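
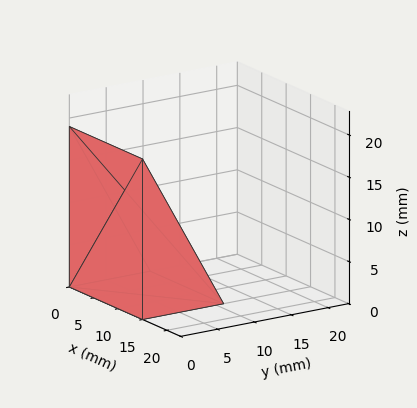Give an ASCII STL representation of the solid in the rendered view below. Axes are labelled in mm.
Reading the render: the shape is a wedge (ramp): 15 × 11 mm base, rising to 19 mm along the y=0 edge and sloping linearly to z=0 at y=11 (dimensions read to the nearest mm from the axis ticks). For the STL, each face is triangulated and given an outward normal.

solid part
  facet normal 0.0000 0.0000 -1.0000
    outer loop
      vertex 15.0 11.0 0.0
      vertex 15.0 0.0 0.0
      vertex 0.0 0.0 0.0
    endloop
  endfacet
  facet normal 0.0000 0.0000 -1.0000
    outer loop
      vertex 0.0 11.0 0.0
      vertex 15.0 11.0 0.0
      vertex 0.0 0.0 0.0
    endloop
  endfacet
  facet normal 0.0000 -1.0000 0.0000
    outer loop
      vertex 0.0 0.0 0.0
      vertex 15.0 0.0 0.0
      vertex 15.0 0.0 19.0
    endloop
  endfacet
  facet normal 0.0000 -1.0000 0.0000
    outer loop
      vertex 0.0 0.0 0.0
      vertex 15.0 0.0 19.0
      vertex 0.0 0.0 19.0
    endloop
  endfacet
  facet normal 0.0000 0.8654 0.5010
    outer loop
      vertex 0.0 0.0 19.0
      vertex 15.0 0.0 19.0
      vertex 15.0 11.0 0.0
    endloop
  endfacet
  facet normal 0.0000 0.8654 0.5010
    outer loop
      vertex 0.0 0.0 19.0
      vertex 15.0 11.0 0.0
      vertex 0.0 11.0 0.0
    endloop
  endfacet
  facet normal -1.0000 0.0000 0.0000
    outer loop
      vertex 0.0 0.0 19.0
      vertex 0.0 11.0 0.0
      vertex 0.0 0.0 0.0
    endloop
  endfacet
  facet normal 1.0000 0.0000 0.0000
    outer loop
      vertex 15.0 0.0 0.0
      vertex 15.0 11.0 0.0
      vertex 15.0 0.0 19.0
    endloop
  endfacet
endsolid part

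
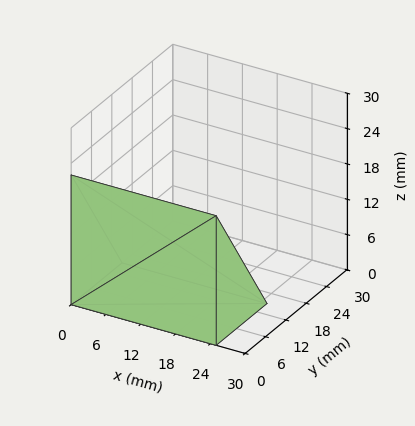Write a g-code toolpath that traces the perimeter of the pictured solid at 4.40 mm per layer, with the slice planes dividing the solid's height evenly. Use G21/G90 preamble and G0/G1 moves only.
Reading the render: the shape is a wedge (ramp): 25 × 15 mm base, rising to 22 mm along the y=0 edge and sloping linearly to z=0 at y=15 (dimensions read to the nearest mm from the axis ticks). For the g-code, the solid's height is divided into equal slices at the stated Δz and each level perimeter traced with G1 moves after a G0 lift.

; perimeter-only toolpath
G21 ; units = mm
G90 ; absolute positioning
G28 ; home
; layer 1
G0 Z4.40
G0 X0.00 Y0.00
G1 X25.00 Y0.00
G1 X25.00 Y12.00
G1 X0.00 Y12.00
G1 X0.00 Y0.00
; layer 2
G0 Z8.80
G0 X0.00 Y0.00
G1 X25.00 Y0.00
G1 X25.00 Y9.00
G1 X0.00 Y9.00
G1 X0.00 Y0.00
; layer 3
G0 Z13.20
G0 X0.00 Y0.00
G1 X25.00 Y0.00
G1 X25.00 Y6.00
G1 X0.00 Y6.00
G1 X0.00 Y0.00
; layer 4
G0 Z17.60
G0 X0.00 Y0.00
G1 X25.00 Y0.00
G1 X25.00 Y3.00
G1 X0.00 Y3.00
G1 X0.00 Y0.00
M2 ; end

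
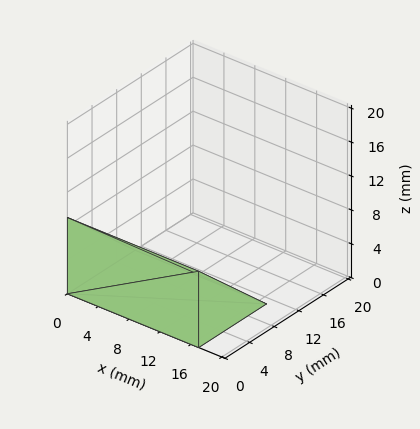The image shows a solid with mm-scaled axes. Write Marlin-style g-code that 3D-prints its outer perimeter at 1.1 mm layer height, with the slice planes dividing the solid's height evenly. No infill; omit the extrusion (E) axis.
Reading the render: the shape is a wedge (ramp): 17 × 11 mm base, rising to 9 mm along the y=0 edge and sloping linearly to z=0 at y=11 (dimensions read to the nearest mm from the axis ticks). For the g-code, the solid's height is divided into equal slices at the stated Δz and each level perimeter traced with G1 moves after a G0 lift.

; perimeter-only toolpath
G21 ; units = mm
G90 ; absolute positioning
G28 ; home
; layer 1
G0 Z1.1
G0 X0.0 Y0.0
G1 X17.0 Y0.0
G1 X17.0 Y9.6
G1 X0.0 Y9.6
G1 X0.0 Y0.0
; layer 2
G0 Z2.2
G0 X0.0 Y0.0
G1 X17.0 Y0.0
G1 X17.0 Y8.2
G1 X0.0 Y8.2
G1 X0.0 Y0.0
; layer 3
G0 Z3.4
G0 X0.0 Y0.0
G1 X17.0 Y0.0
G1 X17.0 Y6.9
G1 X0.0 Y6.9
G1 X0.0 Y0.0
; layer 4
G0 Z4.5
G0 X0.0 Y0.0
G1 X17.0 Y0.0
G1 X17.0 Y5.5
G1 X0.0 Y5.5
G1 X0.0 Y0.0
; layer 5
G0 Z5.6
G0 X0.0 Y0.0
G1 X17.0 Y0.0
G1 X17.0 Y4.1
G1 X0.0 Y4.1
G1 X0.0 Y0.0
; layer 6
G0 Z6.8
G0 X0.0 Y0.0
G1 X17.0 Y0.0
G1 X17.0 Y2.8
G1 X0.0 Y2.8
G1 X0.0 Y0.0
; layer 7
G0 Z7.9
G0 X0.0 Y0.0
G1 X17.0 Y0.0
G1 X17.0 Y1.4
G1 X0.0 Y1.4
G1 X0.0 Y0.0
M2 ; end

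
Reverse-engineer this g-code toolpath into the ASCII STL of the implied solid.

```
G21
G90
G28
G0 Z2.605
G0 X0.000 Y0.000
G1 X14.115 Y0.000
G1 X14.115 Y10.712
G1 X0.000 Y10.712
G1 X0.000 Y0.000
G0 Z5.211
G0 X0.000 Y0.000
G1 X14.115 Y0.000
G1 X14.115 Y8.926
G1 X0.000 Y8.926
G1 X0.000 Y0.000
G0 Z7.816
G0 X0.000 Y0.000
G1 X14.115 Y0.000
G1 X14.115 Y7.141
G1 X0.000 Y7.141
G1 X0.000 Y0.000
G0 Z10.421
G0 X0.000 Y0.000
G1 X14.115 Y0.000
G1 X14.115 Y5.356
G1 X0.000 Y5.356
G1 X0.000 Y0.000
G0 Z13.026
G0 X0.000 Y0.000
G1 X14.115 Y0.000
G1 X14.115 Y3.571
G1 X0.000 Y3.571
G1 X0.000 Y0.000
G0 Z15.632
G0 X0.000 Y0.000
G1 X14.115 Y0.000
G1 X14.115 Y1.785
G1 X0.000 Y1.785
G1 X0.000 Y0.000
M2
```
solid part
  facet normal 0.0000 0.0000 -1.0000
    outer loop
      vertex 14.115 12.497 0.000
      vertex 14.115 0.000 0.000
      vertex 0.000 0.000 0.000
    endloop
  endfacet
  facet normal 0.0000 0.0000 -1.0000
    outer loop
      vertex 0.000 12.497 0.000
      vertex 14.115 12.497 0.000
      vertex 0.000 0.000 0.000
    endloop
  endfacet
  facet normal 0.0000 -1.0000 0.0000
    outer loop
      vertex 0.000 0.000 0.000
      vertex 14.115 0.000 0.000
      vertex 14.115 0.000 18.237
    endloop
  endfacet
  facet normal 0.0000 -1.0000 0.0000
    outer loop
      vertex 0.000 0.000 0.000
      vertex 14.115 0.000 18.237
      vertex 0.000 0.000 18.237
    endloop
  endfacet
  facet normal 0.0000 0.8249 0.5653
    outer loop
      vertex 0.000 0.000 18.237
      vertex 14.115 0.000 18.237
      vertex 14.115 12.497 0.000
    endloop
  endfacet
  facet normal 0.0000 0.8249 0.5653
    outer loop
      vertex 0.000 0.000 18.237
      vertex 14.115 12.497 0.000
      vertex 0.000 12.497 0.000
    endloop
  endfacet
  facet normal -1.0000 0.0000 0.0000
    outer loop
      vertex 0.000 0.000 18.237
      vertex 0.000 12.497 0.000
      vertex 0.000 0.000 0.000
    endloop
  endfacet
  facet normal 1.0000 0.0000 0.0000
    outer loop
      vertex 14.115 0.000 0.000
      vertex 14.115 12.497 0.000
      vertex 14.115 0.000 18.237
    endloop
  endfacet
endsolid part

The G0 Z moves step by Δz≈2.605 mm. The G1 loops shrink linearly with z, so the solid tapers from its base footprint up to z≈18.2. Closing with a flat bottom cap and the tapered top and triangulating gives 8 facets — a wedge (ramp): 14.1 × 12.5 mm base, rising to 18.2 mm along the y=0 edge and sloping linearly to z=0 at y=12.5.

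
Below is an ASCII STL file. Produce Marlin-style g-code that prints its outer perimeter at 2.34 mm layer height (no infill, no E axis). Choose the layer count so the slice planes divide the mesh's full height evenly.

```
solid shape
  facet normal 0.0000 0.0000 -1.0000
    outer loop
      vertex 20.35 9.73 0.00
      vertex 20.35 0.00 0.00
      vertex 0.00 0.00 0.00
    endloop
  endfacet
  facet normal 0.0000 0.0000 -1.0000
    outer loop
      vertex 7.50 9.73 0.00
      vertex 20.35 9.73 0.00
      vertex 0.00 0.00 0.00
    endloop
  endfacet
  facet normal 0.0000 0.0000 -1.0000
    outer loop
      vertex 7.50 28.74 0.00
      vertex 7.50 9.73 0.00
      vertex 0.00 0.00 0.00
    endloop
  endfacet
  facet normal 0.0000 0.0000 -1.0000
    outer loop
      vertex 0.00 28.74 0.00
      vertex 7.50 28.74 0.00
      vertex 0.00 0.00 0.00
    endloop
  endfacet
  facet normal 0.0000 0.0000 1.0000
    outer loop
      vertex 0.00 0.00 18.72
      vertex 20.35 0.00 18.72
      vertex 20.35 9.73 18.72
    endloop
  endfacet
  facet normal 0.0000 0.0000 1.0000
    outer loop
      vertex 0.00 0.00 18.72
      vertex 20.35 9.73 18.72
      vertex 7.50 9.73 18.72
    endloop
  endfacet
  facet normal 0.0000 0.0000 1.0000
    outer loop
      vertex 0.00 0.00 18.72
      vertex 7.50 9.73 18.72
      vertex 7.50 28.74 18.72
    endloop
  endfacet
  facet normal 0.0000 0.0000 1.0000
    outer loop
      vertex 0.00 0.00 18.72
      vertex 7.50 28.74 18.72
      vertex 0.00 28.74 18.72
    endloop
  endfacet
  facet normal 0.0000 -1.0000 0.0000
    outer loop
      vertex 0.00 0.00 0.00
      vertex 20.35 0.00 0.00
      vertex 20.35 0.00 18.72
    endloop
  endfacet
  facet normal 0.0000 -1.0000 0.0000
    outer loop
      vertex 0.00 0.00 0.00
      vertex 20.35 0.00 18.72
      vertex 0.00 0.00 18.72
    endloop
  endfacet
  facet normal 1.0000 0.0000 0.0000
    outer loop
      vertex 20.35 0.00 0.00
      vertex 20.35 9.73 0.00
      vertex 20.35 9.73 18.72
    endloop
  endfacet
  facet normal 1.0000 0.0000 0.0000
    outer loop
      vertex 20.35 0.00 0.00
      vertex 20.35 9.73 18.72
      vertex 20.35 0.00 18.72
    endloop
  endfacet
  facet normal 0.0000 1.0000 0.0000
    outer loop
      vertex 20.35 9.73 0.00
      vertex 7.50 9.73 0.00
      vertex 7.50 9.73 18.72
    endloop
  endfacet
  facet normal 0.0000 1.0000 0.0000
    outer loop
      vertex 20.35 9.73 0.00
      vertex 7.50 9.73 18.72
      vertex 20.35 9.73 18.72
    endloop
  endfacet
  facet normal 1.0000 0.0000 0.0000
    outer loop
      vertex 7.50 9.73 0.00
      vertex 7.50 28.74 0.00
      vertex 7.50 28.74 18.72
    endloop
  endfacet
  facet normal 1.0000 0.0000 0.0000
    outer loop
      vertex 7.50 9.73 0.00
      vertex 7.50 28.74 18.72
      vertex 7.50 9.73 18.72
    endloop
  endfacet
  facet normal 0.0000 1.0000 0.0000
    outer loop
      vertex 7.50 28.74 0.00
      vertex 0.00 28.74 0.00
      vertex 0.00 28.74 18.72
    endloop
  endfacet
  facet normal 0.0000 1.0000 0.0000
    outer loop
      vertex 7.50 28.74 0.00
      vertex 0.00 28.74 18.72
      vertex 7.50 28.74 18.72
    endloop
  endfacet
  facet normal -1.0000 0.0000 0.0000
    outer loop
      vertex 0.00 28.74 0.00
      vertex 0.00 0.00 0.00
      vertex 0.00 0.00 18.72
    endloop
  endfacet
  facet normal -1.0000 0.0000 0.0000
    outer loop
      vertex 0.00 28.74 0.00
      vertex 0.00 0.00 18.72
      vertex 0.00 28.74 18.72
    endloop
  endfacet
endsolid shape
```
; perimeter-only toolpath
G21 ; units = mm
G90 ; absolute positioning
G28 ; home
; layer 1
G0 Z2.34
G0 X0.00 Y0.00
G1 X20.35 Y0.00
G1 X20.35 Y9.73
G1 X7.50 Y9.73
G1 X7.50 Y28.74
G1 X0.00 Y28.74
G1 X0.00 Y0.00
; layer 2
G0 Z4.68
G0 X0.00 Y0.00
G1 X20.35 Y0.00
G1 X20.35 Y9.73
G1 X7.50 Y9.73
G1 X7.50 Y28.74
G1 X0.00 Y28.74
G1 X0.00 Y0.00
; layer 3
G0 Z7.02
G0 X0.00 Y0.00
G1 X20.35 Y0.00
G1 X20.35 Y9.73
G1 X7.50 Y9.73
G1 X7.50 Y28.74
G1 X0.00 Y28.74
G1 X0.00 Y0.00
; layer 4
G0 Z9.36
G0 X0.00 Y0.00
G1 X20.35 Y0.00
G1 X20.35 Y9.73
G1 X7.50 Y9.73
G1 X7.50 Y28.74
G1 X0.00 Y28.74
G1 X0.00 Y0.00
; layer 5
G0 Z11.70
G0 X0.00 Y0.00
G1 X20.35 Y0.00
G1 X20.35 Y9.73
G1 X7.50 Y9.73
G1 X7.50 Y28.74
G1 X0.00 Y28.74
G1 X0.00 Y0.00
; layer 6
G0 Z14.04
G0 X0.00 Y0.00
G1 X20.35 Y0.00
G1 X20.35 Y9.73
G1 X7.50 Y9.73
G1 X7.50 Y28.74
G1 X0.00 Y28.74
G1 X0.00 Y0.00
; layer 7
G0 Z16.38
G0 X0.00 Y0.00
G1 X20.35 Y0.00
G1 X20.35 Y9.73
G1 X7.50 Y9.73
G1 X7.50 Y28.74
G1 X0.00 Y28.74
G1 X0.00 Y0.00
; layer 8
G0 Z18.72
G0 X0.00 Y0.00
G1 X20.35 Y0.00
G1 X20.35 Y9.73
G1 X7.50 Y9.73
G1 X7.50 Y28.74
G1 X0.00 Y28.74
G1 X0.00 Y0.00
M2 ; end

The solid is an L-shaped prism: outer 20.4 × 28.7 mm, arm thicknesses ≈ 9.73 mm (horizontal) and 7.5 mm (vertical), extruded 18.7 mm in z. Slicing at Δz = 2.34 mm — 8 equal slices spanning the solid's height, so layer i sits at z = i·h/8 — gives 8 non-empty perimeters. Each is a 6-segment closed polygon; G0 lifts to the layer z and rapids to the start vertex, then G1 traces the edges.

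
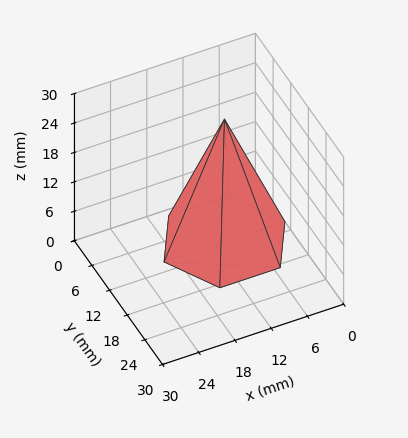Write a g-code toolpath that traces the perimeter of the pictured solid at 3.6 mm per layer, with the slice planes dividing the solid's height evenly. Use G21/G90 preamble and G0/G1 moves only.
Reading the render: the shape is a regular 6-sided pyramid, base circumscribed radius ≈ 10 mm, apex at z ≈ 25 mm (dimensions read to the nearest mm from the axis ticks). For the g-code, the solid's height is divided into equal slices at the stated Δz and each level perimeter traced with G1 moves after a G0 lift.

; perimeter-only toolpath
G21 ; units = mm
G90 ; absolute positioning
G28 ; home
; layer 1
G0 Z3.6
G0 X18.6 Y10.0
G1 X14.3 Y17.5
G1 X5.7 Y17.5
G1 X1.4 Y10.0
G1 X5.7 Y2.5
G1 X14.3 Y2.5
G1 X18.6 Y10.0
; layer 2
G0 Z7.1
G0 X17.1 Y10.0
G1 X13.6 Y16.2
G1 X6.4 Y16.2
G1 X2.9 Y10.0
G1 X6.4 Y3.8
G1 X13.6 Y3.8
G1 X17.1 Y10.0
; layer 3
G0 Z10.7
G0 X15.7 Y10.0
G1 X12.9 Y15.0
G1 X7.1 Y15.0
G1 X4.3 Y10.0
G1 X7.1 Y5.0
G1 X12.9 Y5.0
G1 X15.7 Y10.0
; layer 4
G0 Z14.3
G0 X14.3 Y10.0
G1 X12.1 Y13.7
G1 X7.9 Y13.7
G1 X5.7 Y10.0
G1 X7.9 Y6.3
G1 X12.1 Y6.3
G1 X14.3 Y10.0
; layer 5
G0 Z17.9
G0 X12.9 Y10.0
G1 X11.4 Y12.5
G1 X8.6 Y12.5
G1 X7.1 Y10.0
G1 X8.6 Y7.5
G1 X11.4 Y7.5
G1 X12.9 Y10.0
; layer 6
G0 Z21.4
G0 X11.4 Y10.0
G1 X10.7 Y11.2
G1 X9.3 Y11.2
G1 X8.6 Y10.0
G1 X9.3 Y8.8
G1 X10.7 Y8.8
G1 X11.4 Y10.0
M2 ; end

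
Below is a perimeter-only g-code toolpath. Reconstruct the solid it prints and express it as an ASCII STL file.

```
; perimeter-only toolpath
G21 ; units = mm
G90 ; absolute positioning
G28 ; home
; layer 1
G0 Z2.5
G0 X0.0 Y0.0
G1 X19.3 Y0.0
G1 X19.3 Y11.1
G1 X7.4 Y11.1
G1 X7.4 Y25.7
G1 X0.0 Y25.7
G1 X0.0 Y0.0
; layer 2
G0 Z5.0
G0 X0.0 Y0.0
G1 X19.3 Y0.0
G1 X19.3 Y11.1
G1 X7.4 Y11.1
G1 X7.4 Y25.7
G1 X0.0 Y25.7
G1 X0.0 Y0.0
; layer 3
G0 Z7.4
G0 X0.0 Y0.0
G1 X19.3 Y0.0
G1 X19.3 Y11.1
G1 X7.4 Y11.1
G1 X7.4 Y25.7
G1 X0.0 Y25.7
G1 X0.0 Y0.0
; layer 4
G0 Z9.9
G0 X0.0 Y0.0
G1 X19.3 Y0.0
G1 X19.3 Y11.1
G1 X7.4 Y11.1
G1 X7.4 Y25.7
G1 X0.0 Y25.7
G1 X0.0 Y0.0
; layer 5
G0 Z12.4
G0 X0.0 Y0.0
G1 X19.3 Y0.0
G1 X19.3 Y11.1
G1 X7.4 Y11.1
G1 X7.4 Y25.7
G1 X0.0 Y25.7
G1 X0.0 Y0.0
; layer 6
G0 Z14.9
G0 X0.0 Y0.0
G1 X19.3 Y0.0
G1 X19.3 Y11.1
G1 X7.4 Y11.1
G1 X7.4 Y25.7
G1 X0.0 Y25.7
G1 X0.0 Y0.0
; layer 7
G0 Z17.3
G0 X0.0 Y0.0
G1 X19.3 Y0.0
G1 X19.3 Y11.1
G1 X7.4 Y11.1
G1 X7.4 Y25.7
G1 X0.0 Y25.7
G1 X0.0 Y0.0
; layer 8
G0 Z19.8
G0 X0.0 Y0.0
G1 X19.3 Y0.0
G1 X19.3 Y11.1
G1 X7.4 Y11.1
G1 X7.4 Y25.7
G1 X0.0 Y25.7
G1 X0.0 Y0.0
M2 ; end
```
solid part
  facet normal 0.0000 0.0000 -1.0000
    outer loop
      vertex 19.3 11.1 0.0
      vertex 19.3 0.0 0.0
      vertex 0.0 0.0 0.0
    endloop
  endfacet
  facet normal 0.0000 0.0000 -1.0000
    outer loop
      vertex 7.4 11.1 0.0
      vertex 19.3 11.1 0.0
      vertex 0.0 0.0 0.0
    endloop
  endfacet
  facet normal 0.0000 0.0000 -1.0000
    outer loop
      vertex 7.4 25.7 0.0
      vertex 7.4 11.1 0.0
      vertex 0.0 0.0 0.0
    endloop
  endfacet
  facet normal 0.0000 0.0000 -1.0000
    outer loop
      vertex 0.0 25.7 0.0
      vertex 7.4 25.7 0.0
      vertex 0.0 0.0 0.0
    endloop
  endfacet
  facet normal 0.0000 0.0000 1.0000
    outer loop
      vertex 0.0 0.0 19.8
      vertex 19.3 0.0 19.8
      vertex 19.3 11.1 19.8
    endloop
  endfacet
  facet normal 0.0000 0.0000 1.0000
    outer loop
      vertex 0.0 0.0 19.8
      vertex 19.3 11.1 19.8
      vertex 7.4 11.1 19.8
    endloop
  endfacet
  facet normal 0.0000 0.0000 1.0000
    outer loop
      vertex 0.0 0.0 19.8
      vertex 7.4 11.1 19.8
      vertex 7.4 25.7 19.8
    endloop
  endfacet
  facet normal 0.0000 0.0000 1.0000
    outer loop
      vertex 0.0 0.0 19.8
      vertex 7.4 25.7 19.8
      vertex 0.0 25.7 19.8
    endloop
  endfacet
  facet normal 0.0000 -1.0000 0.0000
    outer loop
      vertex 0.0 0.0 0.0
      vertex 19.3 0.0 0.0
      vertex 19.3 0.0 19.8
    endloop
  endfacet
  facet normal 0.0000 -1.0000 0.0000
    outer loop
      vertex 0.0 0.0 0.0
      vertex 19.3 0.0 19.8
      vertex 0.0 0.0 19.8
    endloop
  endfacet
  facet normal 1.0000 0.0000 0.0000
    outer loop
      vertex 19.3 0.0 0.0
      vertex 19.3 11.1 0.0
      vertex 19.3 11.1 19.8
    endloop
  endfacet
  facet normal 1.0000 0.0000 0.0000
    outer loop
      vertex 19.3 0.0 0.0
      vertex 19.3 11.1 19.8
      vertex 19.3 0.0 19.8
    endloop
  endfacet
  facet normal 0.0000 1.0000 0.0000
    outer loop
      vertex 19.3 11.1 0.0
      vertex 7.4 11.1 0.0
      vertex 7.4 11.1 19.8
    endloop
  endfacet
  facet normal 0.0000 1.0000 0.0000
    outer loop
      vertex 19.3 11.1 0.0
      vertex 7.4 11.1 19.8
      vertex 19.3 11.1 19.8
    endloop
  endfacet
  facet normal 1.0000 0.0000 0.0000
    outer loop
      vertex 7.4 11.1 0.0
      vertex 7.4 25.7 0.0
      vertex 7.4 25.7 19.8
    endloop
  endfacet
  facet normal 1.0000 0.0000 0.0000
    outer loop
      vertex 7.4 11.1 0.0
      vertex 7.4 25.7 19.8
      vertex 7.4 11.1 19.8
    endloop
  endfacet
  facet normal 0.0000 1.0000 0.0000
    outer loop
      vertex 7.4 25.7 0.0
      vertex 0.0 25.7 0.0
      vertex 0.0 25.7 19.8
    endloop
  endfacet
  facet normal 0.0000 1.0000 0.0000
    outer loop
      vertex 7.4 25.7 0.0
      vertex 0.0 25.7 19.8
      vertex 7.4 25.7 19.8
    endloop
  endfacet
  facet normal -1.0000 0.0000 0.0000
    outer loop
      vertex 0.0 25.7 0.0
      vertex 0.0 0.0 0.0
      vertex 0.0 0.0 19.8
    endloop
  endfacet
  facet normal -1.0000 0.0000 0.0000
    outer loop
      vertex 0.0 25.7 0.0
      vertex 0.0 0.0 19.8
      vertex 0.0 25.7 19.8
    endloop
  endfacet
endsolid part

The G0 Z moves step by Δz≈2.5 mm. Every layer's G1 loop is the same polygon, so the solid is a straight extrusion of it from z=0 to z≈19.8. Closing with flat bottom and top caps and triangulating gives 20 facets — an L-shaped prism: outer 19.3 × 25.7 mm, arm thicknesses ≈ 11.1 mm (horizontal) and 7.4 mm (vertical), extruded 19.8 mm in z.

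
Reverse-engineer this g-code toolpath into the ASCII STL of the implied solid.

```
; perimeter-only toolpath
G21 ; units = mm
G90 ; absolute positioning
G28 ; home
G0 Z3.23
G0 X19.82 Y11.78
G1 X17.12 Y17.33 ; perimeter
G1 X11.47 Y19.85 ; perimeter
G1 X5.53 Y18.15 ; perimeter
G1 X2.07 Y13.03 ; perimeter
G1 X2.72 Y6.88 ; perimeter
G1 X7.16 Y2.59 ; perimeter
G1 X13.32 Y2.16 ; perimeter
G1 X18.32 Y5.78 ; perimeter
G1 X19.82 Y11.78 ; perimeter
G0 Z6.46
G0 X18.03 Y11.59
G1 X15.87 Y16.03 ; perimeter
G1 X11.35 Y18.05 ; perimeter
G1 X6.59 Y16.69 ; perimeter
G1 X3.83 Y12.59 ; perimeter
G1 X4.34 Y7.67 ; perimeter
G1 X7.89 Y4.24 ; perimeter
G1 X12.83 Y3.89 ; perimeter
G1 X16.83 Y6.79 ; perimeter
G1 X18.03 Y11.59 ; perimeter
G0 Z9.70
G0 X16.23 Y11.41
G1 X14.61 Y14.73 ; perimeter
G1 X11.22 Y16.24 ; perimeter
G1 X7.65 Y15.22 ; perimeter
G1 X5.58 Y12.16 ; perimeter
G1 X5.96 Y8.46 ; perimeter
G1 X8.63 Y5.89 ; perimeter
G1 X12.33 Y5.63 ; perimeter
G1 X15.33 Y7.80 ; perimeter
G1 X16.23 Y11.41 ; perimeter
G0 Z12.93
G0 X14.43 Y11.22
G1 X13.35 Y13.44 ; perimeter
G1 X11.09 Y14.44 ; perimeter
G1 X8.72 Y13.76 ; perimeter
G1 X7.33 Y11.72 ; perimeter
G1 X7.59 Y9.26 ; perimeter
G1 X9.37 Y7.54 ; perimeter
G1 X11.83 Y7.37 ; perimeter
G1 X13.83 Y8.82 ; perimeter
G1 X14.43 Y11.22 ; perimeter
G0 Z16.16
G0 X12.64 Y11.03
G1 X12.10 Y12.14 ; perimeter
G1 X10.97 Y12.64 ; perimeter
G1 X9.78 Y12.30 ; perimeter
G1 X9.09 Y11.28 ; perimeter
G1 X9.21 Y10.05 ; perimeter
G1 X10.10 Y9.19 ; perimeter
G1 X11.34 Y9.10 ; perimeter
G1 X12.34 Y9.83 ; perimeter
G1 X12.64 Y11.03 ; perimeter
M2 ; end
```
solid part
  facet normal 0.0000 0.0000 -1.0000
    outer loop
      vertex 11.60 21.65 0.00
      vertex 18.38 18.63 0.00
      vertex 21.62 11.97 0.00
    endloop
  endfacet
  facet normal 0.0000 0.0000 -1.0000
    outer loop
      vertex 4.47 19.61 0.00
      vertex 11.60 21.65 0.00
      vertex 21.62 11.97 0.00
    endloop
  endfacet
  facet normal 0.0000 0.0000 -1.0000
    outer loop
      vertex 0.32 13.47 0.00
      vertex 4.47 19.61 0.00
      vertex 21.62 11.97 0.00
    endloop
  endfacet
  facet normal 0.0000 0.0000 -1.0000
    outer loop
      vertex 1.09 6.09 0.00
      vertex 0.32 13.47 0.00
      vertex 21.62 11.97 0.00
    endloop
  endfacet
  facet normal 0.0000 0.0000 -1.0000
    outer loop
      vertex 6.42 0.94 0.00
      vertex 1.09 6.09 0.00
      vertex 21.62 11.97 0.00
    endloop
  endfacet
  facet normal 0.0000 0.0000 -1.0000
    outer loop
      vertex 13.82 0.42 0.00
      vertex 6.42 0.94 0.00
      vertex 21.62 11.97 0.00
    endloop
  endfacet
  facet normal 0.0000 0.0000 -1.0000
    outer loop
      vertex 19.82 4.77 0.00
      vertex 13.82 0.42 0.00
      vertex 21.62 11.97 0.00
    endloop
  endfacet
  facet normal 0.7960 0.3873 0.4651
    outer loop
      vertex 21.62 11.97 0.00
      vertex 18.38 18.63 0.00
      vertex 10.84 10.84 19.39
    endloop
  endfacet
  facet normal 0.3602 0.8087 0.4650
    outer loop
      vertex 18.38 18.63 0.00
      vertex 11.60 21.65 0.00
      vertex 10.84 10.84 19.39
    endloop
  endfacet
  facet normal -0.2435 0.8512 0.4650
    outer loop
      vertex 11.60 21.65 0.00
      vertex 4.47 19.61 0.00
      vertex 10.84 10.84 19.39
    endloop
  endfacet
  facet normal -0.7334 0.4957 0.4652
    outer loop
      vertex 4.47 19.61 0.00
      vertex 0.32 13.47 0.00
      vertex 10.84 10.84 19.39
    endloop
  endfacet
  facet normal -0.8804 -0.0919 0.4652
    outer loop
      vertex 0.32 13.47 0.00
      vertex 1.09 6.09 0.00
      vertex 10.84 10.84 19.39
    endloop
  endfacet
  facet normal -0.6151 -0.6366 0.4652
    outer loop
      vertex 1.09 6.09 0.00
      vertex 6.42 0.94 0.00
      vertex 10.84 10.84 19.39
    endloop
  endfacet
  facet normal -0.0621 -0.8831 0.4650
    outer loop
      vertex 6.42 0.94 0.00
      vertex 13.82 0.42 0.00
      vertex 10.84 10.84 19.39
    endloop
  endfacet
  facet normal 0.5196 -0.7167 0.4650
    outer loop
      vertex 13.82 0.42 0.00
      vertex 19.82 4.77 0.00
      vertex 10.84 10.84 19.39
    endloop
  endfacet
  facet normal 0.8589 -0.2147 0.4650
    outer loop
      vertex 19.82 4.77 0.00
      vertex 21.62 11.97 0.00
      vertex 10.84 10.84 19.39
    endloop
  endfacet
endsolid part

The G0 Z moves step by Δz≈3.23 mm. The G1 loops shrink linearly with z, so the solid tapers from its base footprint up to z≈19.4. Closing with a flat bottom cap and the tapered top and triangulating gives 16 facets — a regular 9-sided pyramid, base circumscribed radius ≈ 10.8 mm, apex at z ≈ 19.4 mm.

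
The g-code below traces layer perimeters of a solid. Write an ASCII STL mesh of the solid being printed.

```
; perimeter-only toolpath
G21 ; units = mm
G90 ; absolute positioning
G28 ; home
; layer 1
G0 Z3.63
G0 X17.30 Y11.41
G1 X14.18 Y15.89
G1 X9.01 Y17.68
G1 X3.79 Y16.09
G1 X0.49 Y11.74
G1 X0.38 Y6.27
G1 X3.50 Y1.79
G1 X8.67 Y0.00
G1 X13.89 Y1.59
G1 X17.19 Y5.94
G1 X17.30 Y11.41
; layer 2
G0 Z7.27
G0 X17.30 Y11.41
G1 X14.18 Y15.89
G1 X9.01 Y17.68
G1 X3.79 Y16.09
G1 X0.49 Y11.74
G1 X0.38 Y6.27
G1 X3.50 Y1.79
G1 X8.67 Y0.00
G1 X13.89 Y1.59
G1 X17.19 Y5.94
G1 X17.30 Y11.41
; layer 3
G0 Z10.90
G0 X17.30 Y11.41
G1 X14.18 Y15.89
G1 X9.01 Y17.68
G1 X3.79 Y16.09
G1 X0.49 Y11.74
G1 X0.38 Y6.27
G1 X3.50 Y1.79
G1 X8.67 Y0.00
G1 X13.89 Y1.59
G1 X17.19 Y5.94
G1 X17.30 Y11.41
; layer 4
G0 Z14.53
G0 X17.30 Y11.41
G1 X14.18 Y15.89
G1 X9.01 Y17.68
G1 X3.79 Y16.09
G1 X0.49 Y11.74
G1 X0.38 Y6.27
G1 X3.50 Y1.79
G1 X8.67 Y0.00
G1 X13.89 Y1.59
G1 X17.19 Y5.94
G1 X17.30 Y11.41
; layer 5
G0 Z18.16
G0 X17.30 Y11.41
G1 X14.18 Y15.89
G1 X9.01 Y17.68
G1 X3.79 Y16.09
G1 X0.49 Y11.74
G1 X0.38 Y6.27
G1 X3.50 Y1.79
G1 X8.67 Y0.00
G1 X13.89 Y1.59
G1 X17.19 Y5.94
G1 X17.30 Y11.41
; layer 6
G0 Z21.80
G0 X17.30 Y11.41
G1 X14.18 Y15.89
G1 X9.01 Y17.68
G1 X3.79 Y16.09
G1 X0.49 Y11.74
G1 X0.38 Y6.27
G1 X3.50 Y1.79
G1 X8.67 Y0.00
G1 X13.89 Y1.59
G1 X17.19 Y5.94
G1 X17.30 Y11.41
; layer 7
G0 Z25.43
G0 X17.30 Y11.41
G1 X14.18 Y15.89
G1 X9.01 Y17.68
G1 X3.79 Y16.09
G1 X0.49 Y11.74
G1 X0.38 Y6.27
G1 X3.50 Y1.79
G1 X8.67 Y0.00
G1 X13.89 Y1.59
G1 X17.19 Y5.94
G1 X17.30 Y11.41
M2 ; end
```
solid part
  facet normal 0.0000 0.0000 -1.0000
    outer loop
      vertex 9.01 17.68 0.00
      vertex 14.18 15.89 0.00
      vertex 17.30 11.41 0.00
    endloop
  endfacet
  facet normal 0.0000 0.0000 -1.0000
    outer loop
      vertex 3.79 16.09 0.00
      vertex 9.01 17.68 0.00
      vertex 17.30 11.41 0.00
    endloop
  endfacet
  facet normal 0.0000 0.0000 -1.0000
    outer loop
      vertex 0.49 11.74 0.00
      vertex 3.79 16.09 0.00
      vertex 17.30 11.41 0.00
    endloop
  endfacet
  facet normal 0.0000 0.0000 -1.0000
    outer loop
      vertex 0.38 6.27 0.00
      vertex 0.49 11.74 0.00
      vertex 17.30 11.41 0.00
    endloop
  endfacet
  facet normal 0.0000 0.0000 -1.0000
    outer loop
      vertex 3.50 1.79 0.00
      vertex 0.38 6.27 0.00
      vertex 17.30 11.41 0.00
    endloop
  endfacet
  facet normal 0.0000 0.0000 -1.0000
    outer loop
      vertex 8.67 0.00 0.00
      vertex 3.50 1.79 0.00
      vertex 17.30 11.41 0.00
    endloop
  endfacet
  facet normal 0.0000 0.0000 -1.0000
    outer loop
      vertex 13.89 1.59 0.00
      vertex 8.67 0.00 0.00
      vertex 17.30 11.41 0.00
    endloop
  endfacet
  facet normal 0.0000 0.0000 -1.0000
    outer loop
      vertex 17.19 5.94 0.00
      vertex 13.89 1.59 0.00
      vertex 17.30 11.41 0.00
    endloop
  endfacet
  facet normal 0.0000 0.0000 1.0000
    outer loop
      vertex 17.30 11.41 25.43
      vertex 14.18 15.89 25.43
      vertex 9.01 17.68 25.43
    endloop
  endfacet
  facet normal 0.0000 0.0000 1.0000
    outer loop
      vertex 17.30 11.41 25.43
      vertex 9.01 17.68 25.43
      vertex 3.79 16.09 25.43
    endloop
  endfacet
  facet normal 0.0000 0.0000 1.0000
    outer loop
      vertex 17.30 11.41 25.43
      vertex 3.79 16.09 25.43
      vertex 0.49 11.74 25.43
    endloop
  endfacet
  facet normal 0.0000 0.0000 1.0000
    outer loop
      vertex 17.30 11.41 25.43
      vertex 0.49 11.74 25.43
      vertex 0.38 6.27 25.43
    endloop
  endfacet
  facet normal 0.0000 0.0000 1.0000
    outer loop
      vertex 17.30 11.41 25.43
      vertex 0.38 6.27 25.43
      vertex 3.50 1.79 25.43
    endloop
  endfacet
  facet normal 0.0000 0.0000 1.0000
    outer loop
      vertex 17.30 11.41 25.43
      vertex 3.50 1.79 25.43
      vertex 8.67 0.00 25.43
    endloop
  endfacet
  facet normal 0.0000 0.0000 1.0000
    outer loop
      vertex 17.30 11.41 25.43
      vertex 8.67 0.00 25.43
      vertex 13.89 1.59 25.43
    endloop
  endfacet
  facet normal 0.0000 0.0000 1.0000
    outer loop
      vertex 17.30 11.41 25.43
      vertex 13.89 1.59 25.43
      vertex 17.19 5.94 25.43
    endloop
  endfacet
  facet normal 0.8206 0.5715 0.0000
    outer loop
      vertex 17.30 11.41 0.00
      vertex 14.18 15.89 0.00
      vertex 14.18 15.89 25.43
    endloop
  endfacet
  facet normal 0.8206 0.5715 0.0000
    outer loop
      vertex 17.30 11.41 0.00
      vertex 14.18 15.89 25.43
      vertex 17.30 11.41 25.43
    endloop
  endfacet
  facet normal 0.3272 0.9450 0.0000
    outer loop
      vertex 14.18 15.89 0.00
      vertex 9.01 17.68 0.00
      vertex 9.01 17.68 25.43
    endloop
  endfacet
  facet normal 0.3272 0.9450 0.0000
    outer loop
      vertex 14.18 15.89 0.00
      vertex 9.01 17.68 25.43
      vertex 14.18 15.89 25.43
    endloop
  endfacet
  facet normal -0.2914 0.9566 0.0000
    outer loop
      vertex 9.01 17.68 0.00
      vertex 3.79 16.09 0.00
      vertex 3.79 16.09 25.43
    endloop
  endfacet
  facet normal -0.2914 0.9566 0.0000
    outer loop
      vertex 9.01 17.68 0.00
      vertex 3.79 16.09 25.43
      vertex 9.01 17.68 25.43
    endloop
  endfacet
  facet normal -0.7967 0.6044 0.0000
    outer loop
      vertex 3.79 16.09 0.00
      vertex 0.49 11.74 0.00
      vertex 0.49 11.74 25.43
    endloop
  endfacet
  facet normal -0.7967 0.6044 0.0000
    outer loop
      vertex 3.79 16.09 0.00
      vertex 0.49 11.74 25.43
      vertex 3.79 16.09 25.43
    endloop
  endfacet
  facet normal -0.9998 0.0201 0.0000
    outer loop
      vertex 0.49 11.74 0.00
      vertex 0.38 6.27 0.00
      vertex 0.38 6.27 25.43
    endloop
  endfacet
  facet normal -0.9998 0.0201 0.0000
    outer loop
      vertex 0.49 11.74 0.00
      vertex 0.38 6.27 25.43
      vertex 0.49 11.74 25.43
    endloop
  endfacet
  facet normal -0.8206 -0.5715 0.0000
    outer loop
      vertex 0.38 6.27 0.00
      vertex 3.50 1.79 0.00
      vertex 3.50 1.79 25.43
    endloop
  endfacet
  facet normal -0.8206 -0.5715 0.0000
    outer loop
      vertex 0.38 6.27 0.00
      vertex 3.50 1.79 25.43
      vertex 0.38 6.27 25.43
    endloop
  endfacet
  facet normal -0.3272 -0.9450 0.0000
    outer loop
      vertex 3.50 1.79 0.00
      vertex 8.67 0.00 0.00
      vertex 8.67 0.00 25.43
    endloop
  endfacet
  facet normal -0.3272 -0.9450 0.0000
    outer loop
      vertex 3.50 1.79 0.00
      vertex 8.67 0.00 25.43
      vertex 3.50 1.79 25.43
    endloop
  endfacet
  facet normal 0.2914 -0.9566 0.0000
    outer loop
      vertex 8.67 0.00 0.00
      vertex 13.89 1.59 0.00
      vertex 13.89 1.59 25.43
    endloop
  endfacet
  facet normal 0.2914 -0.9566 0.0000
    outer loop
      vertex 8.67 0.00 0.00
      vertex 13.89 1.59 25.43
      vertex 8.67 0.00 25.43
    endloop
  endfacet
  facet normal 0.7967 -0.6044 0.0000
    outer loop
      vertex 13.89 1.59 0.00
      vertex 17.19 5.94 0.00
      vertex 17.19 5.94 25.43
    endloop
  endfacet
  facet normal 0.7967 -0.6044 0.0000
    outer loop
      vertex 13.89 1.59 0.00
      vertex 17.19 5.94 25.43
      vertex 13.89 1.59 25.43
    endloop
  endfacet
  facet normal 0.9998 -0.0201 0.0000
    outer loop
      vertex 17.19 5.94 0.00
      vertex 17.30 11.41 0.00
      vertex 17.30 11.41 25.43
    endloop
  endfacet
  facet normal 0.9998 -0.0201 0.0000
    outer loop
      vertex 17.19 5.94 0.00
      vertex 17.30 11.41 25.43
      vertex 17.19 5.94 25.43
    endloop
  endfacet
endsolid part

The G0 Z moves step by Δz≈3.63 mm. Every layer's G1 loop is the same polygon, so the solid is a straight extrusion of it from z=0 to z≈25.4. Closing with flat bottom and top caps and triangulating gives 36 facets — a regular 10-sided prism (a cylinder approximated with 10 flat sides), circumscribed radius ≈ 8.84 mm, height ≈ 25.4 mm.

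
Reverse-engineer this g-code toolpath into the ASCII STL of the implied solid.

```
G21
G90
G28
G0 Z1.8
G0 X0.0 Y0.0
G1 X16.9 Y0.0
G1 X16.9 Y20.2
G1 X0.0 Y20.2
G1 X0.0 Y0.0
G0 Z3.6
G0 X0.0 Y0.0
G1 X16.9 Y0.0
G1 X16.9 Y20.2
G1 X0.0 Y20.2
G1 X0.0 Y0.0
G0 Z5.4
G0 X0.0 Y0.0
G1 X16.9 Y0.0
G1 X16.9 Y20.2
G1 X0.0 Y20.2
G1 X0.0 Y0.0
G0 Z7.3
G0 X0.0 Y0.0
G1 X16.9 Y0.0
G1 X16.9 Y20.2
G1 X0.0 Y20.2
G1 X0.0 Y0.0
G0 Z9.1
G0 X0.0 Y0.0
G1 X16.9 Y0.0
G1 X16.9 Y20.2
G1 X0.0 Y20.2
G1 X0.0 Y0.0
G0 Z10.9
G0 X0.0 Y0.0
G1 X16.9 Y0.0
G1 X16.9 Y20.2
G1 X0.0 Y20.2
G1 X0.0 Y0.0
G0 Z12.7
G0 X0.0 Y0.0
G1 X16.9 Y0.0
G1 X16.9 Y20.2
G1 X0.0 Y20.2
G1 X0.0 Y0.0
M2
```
solid part
  facet normal 0.0000 0.0000 -1.0000
    outer loop
      vertex 16.9 20.2 0.0
      vertex 16.9 0.0 0.0
      vertex 0.0 0.0 0.0
    endloop
  endfacet
  facet normal 0.0000 0.0000 -1.0000
    outer loop
      vertex 0.0 20.2 0.0
      vertex 16.9 20.2 0.0
      vertex 0.0 0.0 0.0
    endloop
  endfacet
  facet normal 0.0000 0.0000 1.0000
    outer loop
      vertex 0.0 0.0 12.7
      vertex 16.9 0.0 12.7
      vertex 16.9 20.2 12.7
    endloop
  endfacet
  facet normal 0.0000 0.0000 1.0000
    outer loop
      vertex 0.0 0.0 12.7
      vertex 16.9 20.2 12.7
      vertex 0.0 20.2 12.7
    endloop
  endfacet
  facet normal 0.0000 -1.0000 0.0000
    outer loop
      vertex 0.0 0.0 0.0
      vertex 16.9 0.0 0.0
      vertex 16.9 0.0 12.7
    endloop
  endfacet
  facet normal 0.0000 -1.0000 0.0000
    outer loop
      vertex 0.0 0.0 0.0
      vertex 16.9 0.0 12.7
      vertex 0.0 0.0 12.7
    endloop
  endfacet
  facet normal 0.0000 1.0000 0.0000
    outer loop
      vertex 16.9 20.2 12.7
      vertex 16.9 20.2 0.0
      vertex 0.0 20.2 0.0
    endloop
  endfacet
  facet normal 0.0000 1.0000 0.0000
    outer loop
      vertex 0.0 20.2 12.7
      vertex 16.9 20.2 12.7
      vertex 0.0 20.2 0.0
    endloop
  endfacet
  facet normal -1.0000 0.0000 0.0000
    outer loop
      vertex 0.0 20.2 12.7
      vertex 0.0 20.2 0.0
      vertex 0.0 0.0 0.0
    endloop
  endfacet
  facet normal -1.0000 0.0000 0.0000
    outer loop
      vertex 0.0 0.0 12.7
      vertex 0.0 20.2 12.7
      vertex 0.0 0.0 0.0
    endloop
  endfacet
  facet normal 1.0000 0.0000 0.0000
    outer loop
      vertex 16.9 0.0 0.0
      vertex 16.9 20.2 0.0
      vertex 16.9 20.2 12.7
    endloop
  endfacet
  facet normal 1.0000 0.0000 0.0000
    outer loop
      vertex 16.9 0.0 0.0
      vertex 16.9 20.2 12.7
      vertex 16.9 0.0 12.7
    endloop
  endfacet
endsolid part

The G0 Z moves step by Δz≈1.8 mm. Every layer's G1 loop is the same polygon, so the solid is a straight extrusion of it from z=0 to z≈12.7. Closing with flat bottom and top caps and triangulating gives 12 facets — a rectangular box, roughly 16.9 × 20.2 mm footprint and 12.7 mm tall.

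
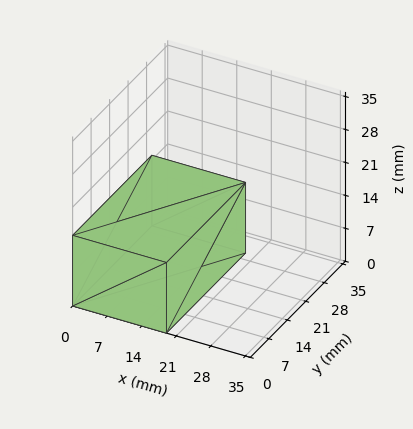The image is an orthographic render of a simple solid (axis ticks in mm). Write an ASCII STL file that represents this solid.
Reading the render: the shape is a rectangular box, roughly 19 × 30 mm footprint and 15 mm tall (dimensions read to the nearest mm from the axis ticks). For the STL, each face is triangulated and given an outward normal.

solid part
  facet normal 0.0000 0.0000 -1.0000
    outer loop
      vertex 19.000 30.000 0.000
      vertex 19.000 0.000 0.000
      vertex 0.000 0.000 0.000
    endloop
  endfacet
  facet normal 0.0000 0.0000 -1.0000
    outer loop
      vertex 0.000 30.000 0.000
      vertex 19.000 30.000 0.000
      vertex 0.000 0.000 0.000
    endloop
  endfacet
  facet normal 0.0000 0.0000 1.0000
    outer loop
      vertex 0.000 0.000 15.000
      vertex 19.000 0.000 15.000
      vertex 19.000 30.000 15.000
    endloop
  endfacet
  facet normal 0.0000 0.0000 1.0000
    outer loop
      vertex 0.000 0.000 15.000
      vertex 19.000 30.000 15.000
      vertex 0.000 30.000 15.000
    endloop
  endfacet
  facet normal 0.0000 -1.0000 0.0000
    outer loop
      vertex 0.000 0.000 0.000
      vertex 19.000 0.000 0.000
      vertex 19.000 0.000 15.000
    endloop
  endfacet
  facet normal 0.0000 -1.0000 0.0000
    outer loop
      vertex 0.000 0.000 0.000
      vertex 19.000 0.000 15.000
      vertex 0.000 0.000 15.000
    endloop
  endfacet
  facet normal 0.0000 1.0000 0.0000
    outer loop
      vertex 19.000 30.000 15.000
      vertex 19.000 30.000 0.000
      vertex 0.000 30.000 0.000
    endloop
  endfacet
  facet normal 0.0000 1.0000 0.0000
    outer loop
      vertex 0.000 30.000 15.000
      vertex 19.000 30.000 15.000
      vertex 0.000 30.000 0.000
    endloop
  endfacet
  facet normal -1.0000 0.0000 0.0000
    outer loop
      vertex 0.000 30.000 15.000
      vertex 0.000 30.000 0.000
      vertex 0.000 0.000 0.000
    endloop
  endfacet
  facet normal -1.0000 0.0000 0.0000
    outer loop
      vertex 0.000 0.000 15.000
      vertex 0.000 30.000 15.000
      vertex 0.000 0.000 0.000
    endloop
  endfacet
  facet normal 1.0000 0.0000 0.0000
    outer loop
      vertex 19.000 0.000 0.000
      vertex 19.000 30.000 0.000
      vertex 19.000 30.000 15.000
    endloop
  endfacet
  facet normal 1.0000 0.0000 0.0000
    outer loop
      vertex 19.000 0.000 0.000
      vertex 19.000 30.000 15.000
      vertex 19.000 0.000 15.000
    endloop
  endfacet
endsolid part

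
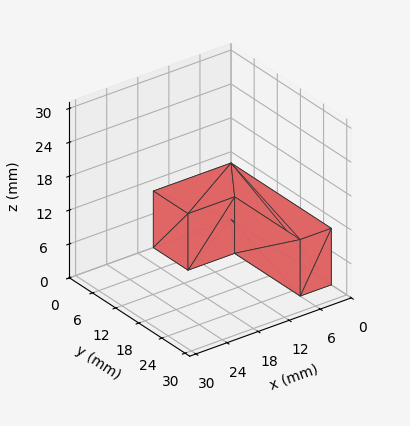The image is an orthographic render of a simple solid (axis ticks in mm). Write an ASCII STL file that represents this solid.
Reading the render: the shape is an L-shaped prism: outer 15 × 26 mm, arm thicknesses ≈ 9 mm (horizontal) and 6 mm (vertical), extruded 10 mm in z (dimensions read to the nearest mm from the axis ticks). For the STL, each face is triangulated and given an outward normal.

solid part
  facet normal 0.0000 0.0000 -1.0000
    outer loop
      vertex 15.00 9.00 0.00
      vertex 15.00 0.00 0.00
      vertex 0.00 0.00 0.00
    endloop
  endfacet
  facet normal 0.0000 0.0000 -1.0000
    outer loop
      vertex 6.00 9.00 0.00
      vertex 15.00 9.00 0.00
      vertex 0.00 0.00 0.00
    endloop
  endfacet
  facet normal 0.0000 0.0000 -1.0000
    outer loop
      vertex 6.00 26.00 0.00
      vertex 6.00 9.00 0.00
      vertex 0.00 0.00 0.00
    endloop
  endfacet
  facet normal 0.0000 0.0000 -1.0000
    outer loop
      vertex 0.00 26.00 0.00
      vertex 6.00 26.00 0.00
      vertex 0.00 0.00 0.00
    endloop
  endfacet
  facet normal 0.0000 0.0000 1.0000
    outer loop
      vertex 0.00 0.00 10.00
      vertex 15.00 0.00 10.00
      vertex 15.00 9.00 10.00
    endloop
  endfacet
  facet normal 0.0000 0.0000 1.0000
    outer loop
      vertex 0.00 0.00 10.00
      vertex 15.00 9.00 10.00
      vertex 6.00 9.00 10.00
    endloop
  endfacet
  facet normal 0.0000 0.0000 1.0000
    outer loop
      vertex 0.00 0.00 10.00
      vertex 6.00 9.00 10.00
      vertex 6.00 26.00 10.00
    endloop
  endfacet
  facet normal 0.0000 0.0000 1.0000
    outer loop
      vertex 0.00 0.00 10.00
      vertex 6.00 26.00 10.00
      vertex 0.00 26.00 10.00
    endloop
  endfacet
  facet normal 0.0000 -1.0000 0.0000
    outer loop
      vertex 0.00 0.00 0.00
      vertex 15.00 0.00 0.00
      vertex 15.00 0.00 10.00
    endloop
  endfacet
  facet normal 0.0000 -1.0000 0.0000
    outer loop
      vertex 0.00 0.00 0.00
      vertex 15.00 0.00 10.00
      vertex 0.00 0.00 10.00
    endloop
  endfacet
  facet normal 1.0000 0.0000 0.0000
    outer loop
      vertex 15.00 0.00 0.00
      vertex 15.00 9.00 0.00
      vertex 15.00 9.00 10.00
    endloop
  endfacet
  facet normal 1.0000 0.0000 0.0000
    outer loop
      vertex 15.00 0.00 0.00
      vertex 15.00 9.00 10.00
      vertex 15.00 0.00 10.00
    endloop
  endfacet
  facet normal 0.0000 1.0000 0.0000
    outer loop
      vertex 15.00 9.00 0.00
      vertex 6.00 9.00 0.00
      vertex 6.00 9.00 10.00
    endloop
  endfacet
  facet normal 0.0000 1.0000 0.0000
    outer loop
      vertex 15.00 9.00 0.00
      vertex 6.00 9.00 10.00
      vertex 15.00 9.00 10.00
    endloop
  endfacet
  facet normal 1.0000 0.0000 0.0000
    outer loop
      vertex 6.00 9.00 0.00
      vertex 6.00 26.00 0.00
      vertex 6.00 26.00 10.00
    endloop
  endfacet
  facet normal 1.0000 0.0000 0.0000
    outer loop
      vertex 6.00 9.00 0.00
      vertex 6.00 26.00 10.00
      vertex 6.00 9.00 10.00
    endloop
  endfacet
  facet normal 0.0000 1.0000 0.0000
    outer loop
      vertex 6.00 26.00 0.00
      vertex 0.00 26.00 0.00
      vertex 0.00 26.00 10.00
    endloop
  endfacet
  facet normal 0.0000 1.0000 0.0000
    outer loop
      vertex 6.00 26.00 0.00
      vertex 0.00 26.00 10.00
      vertex 6.00 26.00 10.00
    endloop
  endfacet
  facet normal -1.0000 0.0000 0.0000
    outer loop
      vertex 0.00 26.00 0.00
      vertex 0.00 0.00 0.00
      vertex 0.00 0.00 10.00
    endloop
  endfacet
  facet normal -1.0000 0.0000 0.0000
    outer loop
      vertex 0.00 26.00 0.00
      vertex 0.00 0.00 10.00
      vertex 0.00 26.00 10.00
    endloop
  endfacet
endsolid part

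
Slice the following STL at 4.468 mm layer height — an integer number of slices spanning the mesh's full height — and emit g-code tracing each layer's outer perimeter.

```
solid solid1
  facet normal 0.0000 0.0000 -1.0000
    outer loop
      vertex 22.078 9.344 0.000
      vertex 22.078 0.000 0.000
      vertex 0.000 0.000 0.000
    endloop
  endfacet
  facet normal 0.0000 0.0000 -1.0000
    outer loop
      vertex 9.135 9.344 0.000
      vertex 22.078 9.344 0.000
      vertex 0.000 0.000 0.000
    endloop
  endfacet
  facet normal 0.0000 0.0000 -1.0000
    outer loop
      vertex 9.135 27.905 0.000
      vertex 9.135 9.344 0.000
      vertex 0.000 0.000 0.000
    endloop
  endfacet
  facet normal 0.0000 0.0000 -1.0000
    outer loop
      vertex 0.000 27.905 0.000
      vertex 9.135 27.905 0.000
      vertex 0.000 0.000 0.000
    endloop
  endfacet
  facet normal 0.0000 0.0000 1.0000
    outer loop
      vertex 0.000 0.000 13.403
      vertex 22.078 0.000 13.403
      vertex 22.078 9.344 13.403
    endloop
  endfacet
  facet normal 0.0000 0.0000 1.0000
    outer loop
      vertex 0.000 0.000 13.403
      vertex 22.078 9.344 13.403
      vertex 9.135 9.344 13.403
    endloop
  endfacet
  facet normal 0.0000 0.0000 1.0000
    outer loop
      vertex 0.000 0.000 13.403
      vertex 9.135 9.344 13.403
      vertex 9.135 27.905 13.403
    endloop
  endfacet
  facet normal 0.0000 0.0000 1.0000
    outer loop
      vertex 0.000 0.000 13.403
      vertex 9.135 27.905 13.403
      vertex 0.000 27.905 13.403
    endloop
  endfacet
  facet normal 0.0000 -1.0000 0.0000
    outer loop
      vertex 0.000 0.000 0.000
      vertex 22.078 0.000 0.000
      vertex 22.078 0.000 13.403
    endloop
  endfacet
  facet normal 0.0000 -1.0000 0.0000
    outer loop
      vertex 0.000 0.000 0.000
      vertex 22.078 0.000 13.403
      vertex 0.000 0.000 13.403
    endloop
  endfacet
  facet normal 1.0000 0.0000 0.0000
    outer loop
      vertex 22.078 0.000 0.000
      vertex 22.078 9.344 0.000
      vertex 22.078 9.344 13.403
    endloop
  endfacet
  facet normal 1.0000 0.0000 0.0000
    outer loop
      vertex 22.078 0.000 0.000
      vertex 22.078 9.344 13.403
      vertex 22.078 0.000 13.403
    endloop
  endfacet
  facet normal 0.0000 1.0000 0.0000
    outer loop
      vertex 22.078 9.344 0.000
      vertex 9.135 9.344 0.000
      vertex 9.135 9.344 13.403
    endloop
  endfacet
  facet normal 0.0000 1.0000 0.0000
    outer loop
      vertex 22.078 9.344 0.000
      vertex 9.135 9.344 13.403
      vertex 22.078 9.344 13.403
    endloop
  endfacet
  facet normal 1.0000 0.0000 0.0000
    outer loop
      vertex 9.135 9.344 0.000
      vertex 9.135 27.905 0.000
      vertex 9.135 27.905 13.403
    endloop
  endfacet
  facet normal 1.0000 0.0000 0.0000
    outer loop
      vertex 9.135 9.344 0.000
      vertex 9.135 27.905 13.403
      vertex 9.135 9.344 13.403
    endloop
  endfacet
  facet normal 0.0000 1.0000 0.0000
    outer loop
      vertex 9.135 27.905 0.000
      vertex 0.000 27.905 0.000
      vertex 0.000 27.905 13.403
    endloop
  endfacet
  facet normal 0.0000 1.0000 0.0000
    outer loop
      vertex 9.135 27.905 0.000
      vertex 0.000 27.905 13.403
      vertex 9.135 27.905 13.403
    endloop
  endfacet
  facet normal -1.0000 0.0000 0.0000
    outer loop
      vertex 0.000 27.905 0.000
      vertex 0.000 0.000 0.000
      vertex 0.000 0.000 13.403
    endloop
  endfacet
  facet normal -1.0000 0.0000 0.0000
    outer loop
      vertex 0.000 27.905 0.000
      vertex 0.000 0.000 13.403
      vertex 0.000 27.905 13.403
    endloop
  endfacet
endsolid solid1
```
; perimeter-only toolpath
G21 ; units = mm
G90 ; absolute positioning
G28 ; home
; layer 1
G0 Z4.468
G0 X0.000 Y0.000
G1 X22.078 Y0.000
G1 X22.078 Y9.344
G1 X9.135 Y9.344
G1 X9.135 Y27.905
G1 X0.000 Y27.905
G1 X0.000 Y0.000
; layer 2
G0 Z8.935
G0 X0.000 Y0.000
G1 X22.078 Y0.000
G1 X22.078 Y9.344
G1 X9.135 Y9.344
G1 X9.135 Y27.905
G1 X0.000 Y27.905
G1 X0.000 Y0.000
; layer 3
G0 Z13.403
G0 X0.000 Y0.000
G1 X22.078 Y0.000
G1 X22.078 Y9.344
G1 X9.135 Y9.344
G1 X9.135 Y27.905
G1 X0.000 Y27.905
G1 X0.000 Y0.000
M2 ; end

The solid is an L-shaped prism: outer 22.1 × 27.9 mm, arm thicknesses ≈ 9.34 mm (horizontal) and 9.13 mm (vertical), extruded 13.4 mm in z. Slicing at Δz = 4.468 mm — 3 equal slices spanning the solid's height, so layer i sits at z = i·h/3 — gives 3 non-empty perimeters. Each is a 6-segment closed polygon; G0 lifts to the layer z and rapids to the start vertex, then G1 traces the edges.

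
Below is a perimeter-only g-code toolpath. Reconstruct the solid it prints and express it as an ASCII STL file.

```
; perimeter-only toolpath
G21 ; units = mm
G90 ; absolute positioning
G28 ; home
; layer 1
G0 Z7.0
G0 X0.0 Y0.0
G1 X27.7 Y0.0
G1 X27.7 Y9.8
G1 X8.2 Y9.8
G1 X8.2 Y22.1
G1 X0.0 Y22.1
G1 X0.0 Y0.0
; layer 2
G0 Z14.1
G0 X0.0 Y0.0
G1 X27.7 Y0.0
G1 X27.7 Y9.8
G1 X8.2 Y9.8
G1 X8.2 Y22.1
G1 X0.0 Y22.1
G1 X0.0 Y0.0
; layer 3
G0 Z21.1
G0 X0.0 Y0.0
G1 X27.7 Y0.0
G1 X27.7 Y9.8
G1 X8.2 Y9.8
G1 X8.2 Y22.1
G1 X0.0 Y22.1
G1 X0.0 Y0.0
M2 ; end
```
solid part
  facet normal 0.0000 0.0000 -1.0000
    outer loop
      vertex 27.7 9.8 0.0
      vertex 27.7 0.0 0.0
      vertex 0.0 0.0 0.0
    endloop
  endfacet
  facet normal 0.0000 0.0000 -1.0000
    outer loop
      vertex 8.2 9.8 0.0
      vertex 27.7 9.8 0.0
      vertex 0.0 0.0 0.0
    endloop
  endfacet
  facet normal 0.0000 0.0000 -1.0000
    outer loop
      vertex 8.2 22.1 0.0
      vertex 8.2 9.8 0.0
      vertex 0.0 0.0 0.0
    endloop
  endfacet
  facet normal 0.0000 0.0000 -1.0000
    outer loop
      vertex 0.0 22.1 0.0
      vertex 8.2 22.1 0.0
      vertex 0.0 0.0 0.0
    endloop
  endfacet
  facet normal 0.0000 0.0000 1.0000
    outer loop
      vertex 0.0 0.0 21.1
      vertex 27.7 0.0 21.1
      vertex 27.7 9.8 21.1
    endloop
  endfacet
  facet normal 0.0000 0.0000 1.0000
    outer loop
      vertex 0.0 0.0 21.1
      vertex 27.7 9.8 21.1
      vertex 8.2 9.8 21.1
    endloop
  endfacet
  facet normal 0.0000 0.0000 1.0000
    outer loop
      vertex 0.0 0.0 21.1
      vertex 8.2 9.8 21.1
      vertex 8.2 22.1 21.1
    endloop
  endfacet
  facet normal 0.0000 0.0000 1.0000
    outer loop
      vertex 0.0 0.0 21.1
      vertex 8.2 22.1 21.1
      vertex 0.0 22.1 21.1
    endloop
  endfacet
  facet normal 0.0000 -1.0000 0.0000
    outer loop
      vertex 0.0 0.0 0.0
      vertex 27.7 0.0 0.0
      vertex 27.7 0.0 21.1
    endloop
  endfacet
  facet normal 0.0000 -1.0000 0.0000
    outer loop
      vertex 0.0 0.0 0.0
      vertex 27.7 0.0 21.1
      vertex 0.0 0.0 21.1
    endloop
  endfacet
  facet normal 1.0000 0.0000 0.0000
    outer loop
      vertex 27.7 0.0 0.0
      vertex 27.7 9.8 0.0
      vertex 27.7 9.8 21.1
    endloop
  endfacet
  facet normal 1.0000 0.0000 0.0000
    outer loop
      vertex 27.7 0.0 0.0
      vertex 27.7 9.8 21.1
      vertex 27.7 0.0 21.1
    endloop
  endfacet
  facet normal 0.0000 1.0000 0.0000
    outer loop
      vertex 27.7 9.8 0.0
      vertex 8.2 9.8 0.0
      vertex 8.2 9.8 21.1
    endloop
  endfacet
  facet normal 0.0000 1.0000 0.0000
    outer loop
      vertex 27.7 9.8 0.0
      vertex 8.2 9.8 21.1
      vertex 27.7 9.8 21.1
    endloop
  endfacet
  facet normal 1.0000 0.0000 0.0000
    outer loop
      vertex 8.2 9.8 0.0
      vertex 8.2 22.1 0.0
      vertex 8.2 22.1 21.1
    endloop
  endfacet
  facet normal 1.0000 0.0000 0.0000
    outer loop
      vertex 8.2 9.8 0.0
      vertex 8.2 22.1 21.1
      vertex 8.2 9.8 21.1
    endloop
  endfacet
  facet normal 0.0000 1.0000 0.0000
    outer loop
      vertex 8.2 22.1 0.0
      vertex 0.0 22.1 0.0
      vertex 0.0 22.1 21.1
    endloop
  endfacet
  facet normal 0.0000 1.0000 0.0000
    outer loop
      vertex 8.2 22.1 0.0
      vertex 0.0 22.1 21.1
      vertex 8.2 22.1 21.1
    endloop
  endfacet
  facet normal -1.0000 0.0000 0.0000
    outer loop
      vertex 0.0 22.1 0.0
      vertex 0.0 0.0 0.0
      vertex 0.0 0.0 21.1
    endloop
  endfacet
  facet normal -1.0000 0.0000 0.0000
    outer loop
      vertex 0.0 22.1 0.0
      vertex 0.0 0.0 21.1
      vertex 0.0 22.1 21.1
    endloop
  endfacet
endsolid part

The G0 Z moves step by Δz≈7.0 mm. Every layer's G1 loop is the same polygon, so the solid is a straight extrusion of it from z=0 to z≈21.1. Closing with flat bottom and top caps and triangulating gives 20 facets — an L-shaped prism: outer 27.7 × 22.1 mm, arm thicknesses ≈ 9.8 mm (horizontal) and 8.2 mm (vertical), extruded 21.1 mm in z.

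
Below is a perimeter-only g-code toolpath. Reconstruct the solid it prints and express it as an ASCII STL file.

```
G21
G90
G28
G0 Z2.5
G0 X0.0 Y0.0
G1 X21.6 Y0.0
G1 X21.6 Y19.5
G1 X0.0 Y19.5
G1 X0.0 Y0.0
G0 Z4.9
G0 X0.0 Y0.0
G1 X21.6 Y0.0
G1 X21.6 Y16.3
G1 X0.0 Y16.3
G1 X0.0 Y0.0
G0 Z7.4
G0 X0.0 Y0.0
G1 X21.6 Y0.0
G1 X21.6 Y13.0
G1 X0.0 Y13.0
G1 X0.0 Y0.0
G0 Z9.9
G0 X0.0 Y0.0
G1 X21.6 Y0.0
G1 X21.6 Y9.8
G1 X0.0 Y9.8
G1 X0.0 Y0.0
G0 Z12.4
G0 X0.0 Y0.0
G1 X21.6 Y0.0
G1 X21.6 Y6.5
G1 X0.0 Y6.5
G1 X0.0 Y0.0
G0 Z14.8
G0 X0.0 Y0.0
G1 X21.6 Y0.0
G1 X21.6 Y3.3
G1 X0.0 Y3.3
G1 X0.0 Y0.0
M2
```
solid part
  facet normal 0.0000 0.0000 -1.0000
    outer loop
      vertex 21.6 22.8 0.0
      vertex 21.6 0.0 0.0
      vertex 0.0 0.0 0.0
    endloop
  endfacet
  facet normal 0.0000 0.0000 -1.0000
    outer loop
      vertex 0.0 22.8 0.0
      vertex 21.6 22.8 0.0
      vertex 0.0 0.0 0.0
    endloop
  endfacet
  facet normal 0.0000 -1.0000 0.0000
    outer loop
      vertex 0.0 0.0 0.0
      vertex 21.6 0.0 0.0
      vertex 21.6 0.0 17.3
    endloop
  endfacet
  facet normal 0.0000 -1.0000 0.0000
    outer loop
      vertex 0.0 0.0 0.0
      vertex 21.6 0.0 17.3
      vertex 0.0 0.0 17.3
    endloop
  endfacet
  facet normal 0.0000 0.6045 0.7966
    outer loop
      vertex 0.0 0.0 17.3
      vertex 21.6 0.0 17.3
      vertex 21.6 22.8 0.0
    endloop
  endfacet
  facet normal 0.0000 0.6045 0.7966
    outer loop
      vertex 0.0 0.0 17.3
      vertex 21.6 22.8 0.0
      vertex 0.0 22.8 0.0
    endloop
  endfacet
  facet normal -1.0000 0.0000 0.0000
    outer loop
      vertex 0.0 0.0 17.3
      vertex 0.0 22.8 0.0
      vertex 0.0 0.0 0.0
    endloop
  endfacet
  facet normal 1.0000 0.0000 0.0000
    outer loop
      vertex 21.6 0.0 0.0
      vertex 21.6 22.8 0.0
      vertex 21.6 0.0 17.3
    endloop
  endfacet
endsolid part

The G0 Z moves step by Δz≈2.5 mm. The G1 loops shrink linearly with z, so the solid tapers from its base footprint up to z≈17.3. Closing with a flat bottom cap and the tapered top and triangulating gives 8 facets — a wedge (ramp): 21.6 × 22.8 mm base, rising to 17.3 mm along the y=0 edge and sloping linearly to z=0 at y=22.8.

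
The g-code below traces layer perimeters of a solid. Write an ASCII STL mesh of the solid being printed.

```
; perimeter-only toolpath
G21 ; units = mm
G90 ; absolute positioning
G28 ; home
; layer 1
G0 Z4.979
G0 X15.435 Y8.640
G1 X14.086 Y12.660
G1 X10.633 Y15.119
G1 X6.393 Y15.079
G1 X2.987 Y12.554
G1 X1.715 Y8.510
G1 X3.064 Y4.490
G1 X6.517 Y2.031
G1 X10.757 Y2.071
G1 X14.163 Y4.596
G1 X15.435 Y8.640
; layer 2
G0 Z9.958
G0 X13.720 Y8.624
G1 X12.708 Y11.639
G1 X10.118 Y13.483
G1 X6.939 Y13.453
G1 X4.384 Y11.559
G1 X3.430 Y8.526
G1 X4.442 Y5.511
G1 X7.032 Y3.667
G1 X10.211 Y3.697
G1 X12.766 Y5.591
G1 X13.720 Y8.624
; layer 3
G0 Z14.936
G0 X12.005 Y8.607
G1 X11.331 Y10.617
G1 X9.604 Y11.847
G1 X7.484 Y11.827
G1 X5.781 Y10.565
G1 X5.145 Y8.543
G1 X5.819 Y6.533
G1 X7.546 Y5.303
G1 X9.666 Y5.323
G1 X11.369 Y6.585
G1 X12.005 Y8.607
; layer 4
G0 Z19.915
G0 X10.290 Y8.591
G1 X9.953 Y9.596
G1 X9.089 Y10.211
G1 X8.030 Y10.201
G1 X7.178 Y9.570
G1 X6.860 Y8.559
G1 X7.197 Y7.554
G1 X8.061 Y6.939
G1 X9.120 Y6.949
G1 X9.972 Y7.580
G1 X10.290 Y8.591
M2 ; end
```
solid part
  facet normal 0.0000 0.0000 -1.0000
    outer loop
      vertex 11.147 16.755 0.000
      vertex 15.464 13.681 0.000
      vertex 17.150 8.656 0.000
    endloop
  endfacet
  facet normal 0.0000 0.0000 -1.0000
    outer loop
      vertex 5.848 16.705 0.000
      vertex 11.147 16.755 0.000
      vertex 17.150 8.656 0.000
    endloop
  endfacet
  facet normal 0.0000 0.0000 -1.0000
    outer loop
      vertex 1.590 13.549 0.000
      vertex 5.848 16.705 0.000
      vertex 17.150 8.656 0.000
    endloop
  endfacet
  facet normal 0.0000 0.0000 -1.0000
    outer loop
      vertex 0.000 8.494 0.000
      vertex 1.590 13.549 0.000
      vertex 17.150 8.656 0.000
    endloop
  endfacet
  facet normal 0.0000 0.0000 -1.0000
    outer loop
      vertex 1.686 3.469 0.000
      vertex 0.000 8.494 0.000
      vertex 17.150 8.656 0.000
    endloop
  endfacet
  facet normal 0.0000 0.0000 -1.0000
    outer loop
      vertex 6.003 0.395 0.000
      vertex 1.686 3.469 0.000
      vertex 17.150 8.656 0.000
    endloop
  endfacet
  facet normal 0.0000 0.0000 -1.0000
    outer loop
      vertex 11.302 0.445 0.000
      vertex 6.003 0.395 0.000
      vertex 17.150 8.656 0.000
    endloop
  endfacet
  facet normal 0.0000 0.0000 -1.0000
    outer loop
      vertex 15.560 3.601 0.000
      vertex 11.302 0.445 0.000
      vertex 17.150 8.656 0.000
    endloop
  endfacet
  facet normal 0.9009 0.3023 0.3113
    outer loop
      vertex 17.150 8.656 0.000
      vertex 15.464 13.681 0.000
      vertex 8.575 8.575 24.894
    endloop
  endfacet
  facet normal 0.5512 0.7741 0.3113
    outer loop
      vertex 15.464 13.681 0.000
      vertex 11.147 16.755 0.000
      vertex 8.575 8.575 24.894
    endloop
  endfacet
  facet normal -0.0090 0.9503 0.3113
    outer loop
      vertex 11.147 16.755 0.000
      vertex 5.848 16.705 0.000
      vertex 8.575 8.575 24.894
    endloop
  endfacet
  facet normal -0.5659 0.7635 0.3113
    outer loop
      vertex 5.848 16.705 0.000
      vertex 1.590 13.549 0.000
      vertex 8.575 8.575 24.894
    endloop
  endfacet
  facet normal -0.9065 0.2851 0.3113
    outer loop
      vertex 1.590 13.549 0.000
      vertex 0.000 8.494 0.000
      vertex 8.575 8.575 24.894
    endloop
  endfacet
  facet normal -0.9009 -0.3023 0.3113
    outer loop
      vertex 0.000 8.494 0.000
      vertex 1.686 3.469 0.000
      vertex 8.575 8.575 24.894
    endloop
  endfacet
  facet normal -0.5512 -0.7741 0.3113
    outer loop
      vertex 1.686 3.469 0.000
      vertex 6.003 0.395 0.000
      vertex 8.575 8.575 24.894
    endloop
  endfacet
  facet normal 0.0090 -0.9503 0.3113
    outer loop
      vertex 6.003 0.395 0.000
      vertex 11.302 0.445 0.000
      vertex 8.575 8.575 24.894
    endloop
  endfacet
  facet normal 0.5659 -0.7635 0.3113
    outer loop
      vertex 11.302 0.445 0.000
      vertex 15.560 3.601 0.000
      vertex 8.575 8.575 24.894
    endloop
  endfacet
  facet normal 0.9065 -0.2851 0.3113
    outer loop
      vertex 15.560 3.601 0.000
      vertex 17.150 8.656 0.000
      vertex 8.575 8.575 24.894
    endloop
  endfacet
endsolid part

The G0 Z moves step by Δz≈4.979 mm. The G1 loops shrink linearly with z, so the solid tapers from its base footprint up to z≈24.9. Closing with a flat bottom cap and the tapered top and triangulating gives 18 facets — a regular 10-sided pyramid, base circumscribed radius ≈ 8.57 mm, apex at z ≈ 24.9 mm.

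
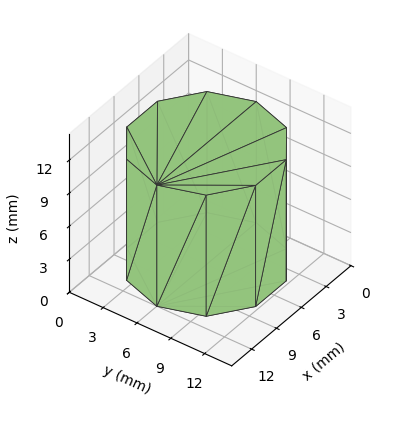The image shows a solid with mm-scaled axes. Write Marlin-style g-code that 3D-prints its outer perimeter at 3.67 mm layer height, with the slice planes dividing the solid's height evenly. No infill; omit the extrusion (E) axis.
Reading the render: the shape is a regular 10-sided prism (a cylinder approximated with 10 flat sides), circumscribed radius ≈ 6 mm, height ≈ 11 mm (dimensions read to the nearest mm from the axis ticks). For the g-code, the solid's height is divided into equal slices at the stated Δz and each level perimeter traced with G1 moves after a G0 lift.

; perimeter-only toolpath
G21 ; units = mm
G90 ; absolute positioning
G28 ; home
; layer 1
G0 Z3.67
G0 X12.00 Y6.00
G1 X10.85 Y9.53
G1 X7.85 Y11.71
G1 X4.15 Y11.71
G1 X1.15 Y9.53
G1 X0.00 Y6.00
G1 X1.15 Y2.47
G1 X4.15 Y0.29
G1 X7.85 Y0.29
G1 X10.85 Y2.47
G1 X12.00 Y6.00
; layer 2
G0 Z7.33
G0 X12.00 Y6.00
G1 X10.85 Y9.53
G1 X7.85 Y11.71
G1 X4.15 Y11.71
G1 X1.15 Y9.53
G1 X0.00 Y6.00
G1 X1.15 Y2.47
G1 X4.15 Y0.29
G1 X7.85 Y0.29
G1 X10.85 Y2.47
G1 X12.00 Y6.00
; layer 3
G0 Z11.00
G0 X12.00 Y6.00
G1 X10.85 Y9.53
G1 X7.85 Y11.71
G1 X4.15 Y11.71
G1 X1.15 Y9.53
G1 X0.00 Y6.00
G1 X1.15 Y2.47
G1 X4.15 Y0.29
G1 X7.85 Y0.29
G1 X10.85 Y2.47
G1 X12.00 Y6.00
M2 ; end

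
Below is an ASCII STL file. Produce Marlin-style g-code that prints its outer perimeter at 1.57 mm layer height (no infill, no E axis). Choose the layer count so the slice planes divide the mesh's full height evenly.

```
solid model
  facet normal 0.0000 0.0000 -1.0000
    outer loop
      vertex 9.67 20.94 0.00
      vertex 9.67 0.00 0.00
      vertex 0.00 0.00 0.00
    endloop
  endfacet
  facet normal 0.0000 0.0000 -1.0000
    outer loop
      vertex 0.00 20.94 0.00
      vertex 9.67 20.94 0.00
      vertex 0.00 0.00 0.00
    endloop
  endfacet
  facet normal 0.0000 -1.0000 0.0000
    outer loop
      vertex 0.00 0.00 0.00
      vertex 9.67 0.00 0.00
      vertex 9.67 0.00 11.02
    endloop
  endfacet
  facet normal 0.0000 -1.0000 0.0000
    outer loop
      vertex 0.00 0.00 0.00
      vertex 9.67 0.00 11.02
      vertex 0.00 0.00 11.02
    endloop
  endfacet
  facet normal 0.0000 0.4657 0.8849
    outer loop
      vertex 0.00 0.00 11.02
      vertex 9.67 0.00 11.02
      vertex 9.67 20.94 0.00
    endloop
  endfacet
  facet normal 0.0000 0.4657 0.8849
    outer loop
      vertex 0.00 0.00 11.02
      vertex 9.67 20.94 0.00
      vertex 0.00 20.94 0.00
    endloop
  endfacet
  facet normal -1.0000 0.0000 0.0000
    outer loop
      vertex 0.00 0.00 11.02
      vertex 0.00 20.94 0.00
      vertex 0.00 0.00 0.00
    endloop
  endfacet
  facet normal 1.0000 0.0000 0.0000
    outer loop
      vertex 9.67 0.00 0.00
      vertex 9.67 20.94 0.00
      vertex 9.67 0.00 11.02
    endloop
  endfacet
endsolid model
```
; perimeter-only toolpath
G21 ; units = mm
G90 ; absolute positioning
G28 ; home
; layer 1
G0 Z1.57
G0 X0.00 Y0.00
G1 X9.67 Y0.00
G1 X9.67 Y17.95
G1 X0.00 Y17.95
G1 X0.00 Y0.00
; layer 2
G0 Z3.15
G0 X0.00 Y0.00
G1 X9.67 Y0.00
G1 X9.67 Y14.96
G1 X0.00 Y14.96
G1 X0.00 Y0.00
; layer 3
G0 Z4.72
G0 X0.00 Y0.00
G1 X9.67 Y0.00
G1 X9.67 Y11.97
G1 X0.00 Y11.97
G1 X0.00 Y0.00
; layer 4
G0 Z6.30
G0 X0.00 Y0.00
G1 X9.67 Y0.00
G1 X9.67 Y8.97
G1 X0.00 Y8.97
G1 X0.00 Y0.00
; layer 5
G0 Z7.87
G0 X0.00 Y0.00
G1 X9.67 Y0.00
G1 X9.67 Y5.98
G1 X0.00 Y5.98
G1 X0.00 Y0.00
; layer 6
G0 Z9.45
G0 X0.00 Y0.00
G1 X9.67 Y0.00
G1 X9.67 Y2.99
G1 X0.00 Y2.99
G1 X0.00 Y0.00
M2 ; end

The solid is a wedge (ramp): 9.67 × 20.9 mm base, rising to 11 mm along the y=0 edge and sloping linearly to z=0 at y=20.9. Slicing at Δz = 1.57 mm — 7 equal slices spanning the solid's height, so layer i sits at z = i·h/7 — gives 6 non-empty perimeters. Each is a 4-segment closed polygon; G0 lifts to the layer z and rapids to the start vertex, then G1 traces the edges. The cross-section shrinks linearly with z (the slice at the apex is degenerate and omitted).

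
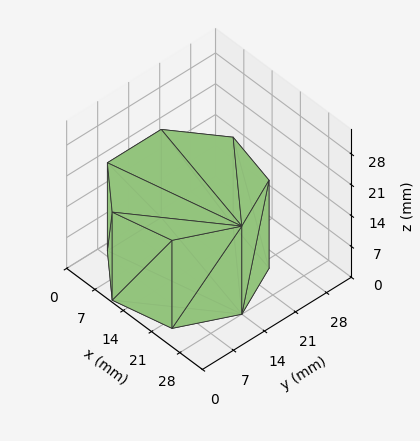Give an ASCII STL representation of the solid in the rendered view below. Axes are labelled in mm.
Reading the render: the shape is a regular 7-sided prism (a cylinder approximated with 7 flat sides), circumscribed radius ≈ 14 mm, height ≈ 20 mm (dimensions read to the nearest mm from the axis ticks). For the STL, each face is triangulated and given an outward normal.

solid part
  facet normal 0.0000 0.0000 -1.0000
    outer loop
      vertex 10.885 27.649 0.000
      vertex 22.729 24.946 0.000
      vertex 28.000 14.000 0.000
    endloop
  endfacet
  facet normal 0.0000 0.0000 -1.0000
    outer loop
      vertex 1.386 20.074 0.000
      vertex 10.885 27.649 0.000
      vertex 28.000 14.000 0.000
    endloop
  endfacet
  facet normal 0.0000 0.0000 -1.0000
    outer loop
      vertex 1.386 7.926 0.000
      vertex 1.386 20.074 0.000
      vertex 28.000 14.000 0.000
    endloop
  endfacet
  facet normal 0.0000 0.0000 -1.0000
    outer loop
      vertex 10.885 0.351 0.000
      vertex 1.386 7.926 0.000
      vertex 28.000 14.000 0.000
    endloop
  endfacet
  facet normal 0.0000 0.0000 -1.0000
    outer loop
      vertex 22.729 3.054 0.000
      vertex 10.885 0.351 0.000
      vertex 28.000 14.000 0.000
    endloop
  endfacet
  facet normal 0.0000 0.0000 1.0000
    outer loop
      vertex 28.000 14.000 20.000
      vertex 22.729 24.946 20.000
      vertex 10.885 27.649 20.000
    endloop
  endfacet
  facet normal 0.0000 0.0000 1.0000
    outer loop
      vertex 28.000 14.000 20.000
      vertex 10.885 27.649 20.000
      vertex 1.386 20.074 20.000
    endloop
  endfacet
  facet normal 0.0000 0.0000 1.0000
    outer loop
      vertex 28.000 14.000 20.000
      vertex 1.386 20.074 20.000
      vertex 1.386 7.926 20.000
    endloop
  endfacet
  facet normal 0.0000 0.0000 1.0000
    outer loop
      vertex 28.000 14.000 20.000
      vertex 1.386 7.926 20.000
      vertex 10.885 0.351 20.000
    endloop
  endfacet
  facet normal 0.0000 0.0000 1.0000
    outer loop
      vertex 28.000 14.000 20.000
      vertex 10.885 0.351 20.000
      vertex 22.729 3.054 20.000
    endloop
  endfacet
  facet normal 0.9010 0.4339 0.0000
    outer loop
      vertex 28.000 14.000 0.000
      vertex 22.729 24.946 0.000
      vertex 22.729 24.946 20.000
    endloop
  endfacet
  facet normal 0.9010 0.4339 0.0000
    outer loop
      vertex 28.000 14.000 0.000
      vertex 22.729 24.946 20.000
      vertex 28.000 14.000 20.000
    endloop
  endfacet
  facet normal 0.2225 0.9749 0.0000
    outer loop
      vertex 22.729 24.946 0.000
      vertex 10.885 27.649 0.000
      vertex 10.885 27.649 20.000
    endloop
  endfacet
  facet normal 0.2225 0.9749 0.0000
    outer loop
      vertex 22.729 24.946 0.000
      vertex 10.885 27.649 20.000
      vertex 22.729 24.946 20.000
    endloop
  endfacet
  facet normal -0.6235 0.7818 0.0000
    outer loop
      vertex 10.885 27.649 0.000
      vertex 1.386 20.074 0.000
      vertex 1.386 20.074 20.000
    endloop
  endfacet
  facet normal -0.6235 0.7818 0.0000
    outer loop
      vertex 10.885 27.649 0.000
      vertex 1.386 20.074 20.000
      vertex 10.885 27.649 20.000
    endloop
  endfacet
  facet normal -1.0000 0.0000 0.0000
    outer loop
      vertex 1.386 20.074 0.000
      vertex 1.386 7.926 0.000
      vertex 1.386 7.926 20.000
    endloop
  endfacet
  facet normal -1.0000 0.0000 0.0000
    outer loop
      vertex 1.386 20.074 0.000
      vertex 1.386 7.926 20.000
      vertex 1.386 20.074 20.000
    endloop
  endfacet
  facet normal -0.6235 -0.7818 0.0000
    outer loop
      vertex 1.386 7.926 0.000
      vertex 10.885 0.351 0.000
      vertex 10.885 0.351 20.000
    endloop
  endfacet
  facet normal -0.6235 -0.7818 0.0000
    outer loop
      vertex 1.386 7.926 0.000
      vertex 10.885 0.351 20.000
      vertex 1.386 7.926 20.000
    endloop
  endfacet
  facet normal 0.2225 -0.9749 0.0000
    outer loop
      vertex 10.885 0.351 0.000
      vertex 22.729 3.054 0.000
      vertex 22.729 3.054 20.000
    endloop
  endfacet
  facet normal 0.2225 -0.9749 0.0000
    outer loop
      vertex 10.885 0.351 0.000
      vertex 22.729 3.054 20.000
      vertex 10.885 0.351 20.000
    endloop
  endfacet
  facet normal 0.9010 -0.4339 0.0000
    outer loop
      vertex 22.729 3.054 0.000
      vertex 28.000 14.000 0.000
      vertex 28.000 14.000 20.000
    endloop
  endfacet
  facet normal 0.9010 -0.4339 0.0000
    outer loop
      vertex 22.729 3.054 0.000
      vertex 28.000 14.000 20.000
      vertex 22.729 3.054 20.000
    endloop
  endfacet
endsolid part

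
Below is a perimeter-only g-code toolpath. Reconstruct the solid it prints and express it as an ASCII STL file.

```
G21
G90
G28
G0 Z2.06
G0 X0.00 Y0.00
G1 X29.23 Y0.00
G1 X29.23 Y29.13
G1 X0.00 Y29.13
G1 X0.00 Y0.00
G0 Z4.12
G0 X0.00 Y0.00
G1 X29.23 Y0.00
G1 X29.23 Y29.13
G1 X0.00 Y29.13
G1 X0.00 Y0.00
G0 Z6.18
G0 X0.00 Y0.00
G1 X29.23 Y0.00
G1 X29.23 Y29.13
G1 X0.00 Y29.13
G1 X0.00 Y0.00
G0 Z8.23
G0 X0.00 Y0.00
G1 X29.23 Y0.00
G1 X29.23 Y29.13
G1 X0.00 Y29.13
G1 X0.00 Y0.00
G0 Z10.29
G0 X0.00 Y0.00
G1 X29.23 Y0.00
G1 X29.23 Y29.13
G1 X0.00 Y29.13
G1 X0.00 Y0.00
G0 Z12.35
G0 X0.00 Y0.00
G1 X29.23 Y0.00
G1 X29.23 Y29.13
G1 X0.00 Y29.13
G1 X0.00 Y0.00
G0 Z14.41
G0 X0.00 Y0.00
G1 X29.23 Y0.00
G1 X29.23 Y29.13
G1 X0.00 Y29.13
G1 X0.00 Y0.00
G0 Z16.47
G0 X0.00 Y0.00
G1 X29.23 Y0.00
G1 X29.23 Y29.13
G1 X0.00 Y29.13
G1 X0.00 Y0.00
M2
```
solid part
  facet normal 0.0000 0.0000 -1.0000
    outer loop
      vertex 29.23 29.13 0.00
      vertex 29.23 0.00 0.00
      vertex 0.00 0.00 0.00
    endloop
  endfacet
  facet normal 0.0000 0.0000 -1.0000
    outer loop
      vertex 0.00 29.13 0.00
      vertex 29.23 29.13 0.00
      vertex 0.00 0.00 0.00
    endloop
  endfacet
  facet normal 0.0000 0.0000 1.0000
    outer loop
      vertex 0.00 0.00 16.47
      vertex 29.23 0.00 16.47
      vertex 29.23 29.13 16.47
    endloop
  endfacet
  facet normal 0.0000 0.0000 1.0000
    outer loop
      vertex 0.00 0.00 16.47
      vertex 29.23 29.13 16.47
      vertex 0.00 29.13 16.47
    endloop
  endfacet
  facet normal 0.0000 -1.0000 0.0000
    outer loop
      vertex 0.00 0.00 0.00
      vertex 29.23 0.00 0.00
      vertex 29.23 0.00 16.47
    endloop
  endfacet
  facet normal 0.0000 -1.0000 0.0000
    outer loop
      vertex 0.00 0.00 0.00
      vertex 29.23 0.00 16.47
      vertex 0.00 0.00 16.47
    endloop
  endfacet
  facet normal 0.0000 1.0000 0.0000
    outer loop
      vertex 29.23 29.13 16.47
      vertex 29.23 29.13 0.00
      vertex 0.00 29.13 0.00
    endloop
  endfacet
  facet normal 0.0000 1.0000 0.0000
    outer loop
      vertex 0.00 29.13 16.47
      vertex 29.23 29.13 16.47
      vertex 0.00 29.13 0.00
    endloop
  endfacet
  facet normal -1.0000 0.0000 0.0000
    outer loop
      vertex 0.00 29.13 16.47
      vertex 0.00 29.13 0.00
      vertex 0.00 0.00 0.00
    endloop
  endfacet
  facet normal -1.0000 0.0000 0.0000
    outer loop
      vertex 0.00 0.00 16.47
      vertex 0.00 29.13 16.47
      vertex 0.00 0.00 0.00
    endloop
  endfacet
  facet normal 1.0000 0.0000 0.0000
    outer loop
      vertex 29.23 0.00 0.00
      vertex 29.23 29.13 0.00
      vertex 29.23 29.13 16.47
    endloop
  endfacet
  facet normal 1.0000 0.0000 0.0000
    outer loop
      vertex 29.23 0.00 0.00
      vertex 29.23 29.13 16.47
      vertex 29.23 0.00 16.47
    endloop
  endfacet
endsolid part

The G0 Z moves step by Δz≈2.06 mm. Every layer's G1 loop is the same polygon, so the solid is a straight extrusion of it from z=0 to z≈16.5. Closing with flat bottom and top caps and triangulating gives 12 facets — a rectangular box, roughly 29.2 × 29.1 mm footprint and 16.5 mm tall.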